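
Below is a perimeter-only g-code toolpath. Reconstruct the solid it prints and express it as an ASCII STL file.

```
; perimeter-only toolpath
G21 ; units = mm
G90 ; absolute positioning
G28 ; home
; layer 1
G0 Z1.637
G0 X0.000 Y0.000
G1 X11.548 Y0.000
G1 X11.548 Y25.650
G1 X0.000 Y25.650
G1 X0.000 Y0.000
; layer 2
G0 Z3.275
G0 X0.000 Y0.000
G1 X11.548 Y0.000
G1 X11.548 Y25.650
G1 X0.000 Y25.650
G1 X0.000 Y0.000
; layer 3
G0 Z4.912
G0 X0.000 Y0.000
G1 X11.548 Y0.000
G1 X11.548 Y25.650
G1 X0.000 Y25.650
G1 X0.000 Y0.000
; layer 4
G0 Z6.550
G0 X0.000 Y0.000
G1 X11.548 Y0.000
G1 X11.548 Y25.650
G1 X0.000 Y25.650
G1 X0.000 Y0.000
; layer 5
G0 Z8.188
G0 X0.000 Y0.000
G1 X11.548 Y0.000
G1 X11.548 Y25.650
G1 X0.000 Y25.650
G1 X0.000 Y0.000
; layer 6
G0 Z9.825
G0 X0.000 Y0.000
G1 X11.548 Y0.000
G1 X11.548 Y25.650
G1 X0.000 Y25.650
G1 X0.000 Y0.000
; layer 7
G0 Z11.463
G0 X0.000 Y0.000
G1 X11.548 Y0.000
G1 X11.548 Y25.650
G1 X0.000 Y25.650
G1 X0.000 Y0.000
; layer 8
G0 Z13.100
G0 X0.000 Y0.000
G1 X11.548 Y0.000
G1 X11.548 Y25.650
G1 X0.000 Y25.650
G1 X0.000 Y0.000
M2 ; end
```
solid part
  facet normal 0.0000 0.0000 -1.0000
    outer loop
      vertex 11.548 25.650 0.000
      vertex 11.548 0.000 0.000
      vertex 0.000 0.000 0.000
    endloop
  endfacet
  facet normal 0.0000 0.0000 -1.0000
    outer loop
      vertex 0.000 25.650 0.000
      vertex 11.548 25.650 0.000
      vertex 0.000 0.000 0.000
    endloop
  endfacet
  facet normal 0.0000 0.0000 1.0000
    outer loop
      vertex 0.000 0.000 13.100
      vertex 11.548 0.000 13.100
      vertex 11.548 25.650 13.100
    endloop
  endfacet
  facet normal 0.0000 0.0000 1.0000
    outer loop
      vertex 0.000 0.000 13.100
      vertex 11.548 25.650 13.100
      vertex 0.000 25.650 13.100
    endloop
  endfacet
  facet normal 0.0000 -1.0000 0.0000
    outer loop
      vertex 0.000 0.000 0.000
      vertex 11.548 0.000 0.000
      vertex 11.548 0.000 13.100
    endloop
  endfacet
  facet normal 0.0000 -1.0000 0.0000
    outer loop
      vertex 0.000 0.000 0.000
      vertex 11.548 0.000 13.100
      vertex 0.000 0.000 13.100
    endloop
  endfacet
  facet normal 0.0000 1.0000 0.0000
    outer loop
      vertex 11.548 25.650 13.100
      vertex 11.548 25.650 0.000
      vertex 0.000 25.650 0.000
    endloop
  endfacet
  facet normal 0.0000 1.0000 0.0000
    outer loop
      vertex 0.000 25.650 13.100
      vertex 11.548 25.650 13.100
      vertex 0.000 25.650 0.000
    endloop
  endfacet
  facet normal -1.0000 0.0000 0.0000
    outer loop
      vertex 0.000 25.650 13.100
      vertex 0.000 25.650 0.000
      vertex 0.000 0.000 0.000
    endloop
  endfacet
  facet normal -1.0000 0.0000 0.0000
    outer loop
      vertex 0.000 0.000 13.100
      vertex 0.000 25.650 13.100
      vertex 0.000 0.000 0.000
    endloop
  endfacet
  facet normal 1.0000 0.0000 0.0000
    outer loop
      vertex 11.548 0.000 0.000
      vertex 11.548 25.650 0.000
      vertex 11.548 25.650 13.100
    endloop
  endfacet
  facet normal 1.0000 0.0000 0.0000
    outer loop
      vertex 11.548 0.000 0.000
      vertex 11.548 25.650 13.100
      vertex 11.548 0.000 13.100
    endloop
  endfacet
endsolid part

The G0 Z moves step by Δz≈1.637 mm. Every layer's G1 loop is the same polygon, so the solid is a straight extrusion of it from z=0 to z≈13.1. Closing with flat bottom and top caps and triangulating gives 12 facets — a rectangular box, roughly 11.5 × 25.6 mm footprint and 13.1 mm tall.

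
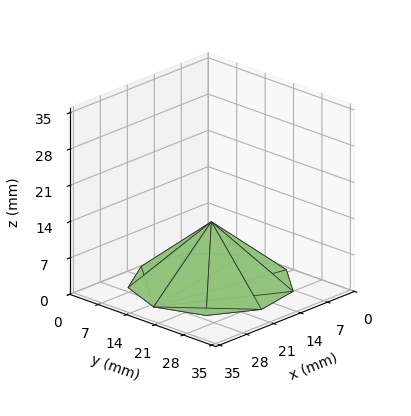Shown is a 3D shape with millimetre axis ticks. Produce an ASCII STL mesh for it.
Reading the render: the shape is a regular 9-sided pyramid, base circumscribed radius ≈ 15 mm, apex at z ≈ 12 mm (dimensions read to the nearest mm from the axis ticks). For the STL, each face is triangulated and given an outward normal.

solid part
  facet normal 0.0000 0.0000 -1.0000
    outer loop
      vertex 17.6 29.8 0.0
      vertex 26.5 24.6 0.0
      vertex 30.0 15.0 0.0
    endloop
  endfacet
  facet normal 0.0000 0.0000 -1.0000
    outer loop
      vertex 7.5 28.0 0.0
      vertex 17.6 29.8 0.0
      vertex 30.0 15.0 0.0
    endloop
  endfacet
  facet normal 0.0000 0.0000 -1.0000
    outer loop
      vertex 0.9 20.1 0.0
      vertex 7.5 28.0 0.0
      vertex 30.0 15.0 0.0
    endloop
  endfacet
  facet normal 0.0000 0.0000 -1.0000
    outer loop
      vertex 0.9 9.9 0.0
      vertex 0.9 20.1 0.0
      vertex 30.0 15.0 0.0
    endloop
  endfacet
  facet normal 0.0000 0.0000 -1.0000
    outer loop
      vertex 7.5 2.0 0.0
      vertex 0.9 9.9 0.0
      vertex 30.0 15.0 0.0
    endloop
  endfacet
  facet normal 0.0000 0.0000 -1.0000
    outer loop
      vertex 17.6 0.2 0.0
      vertex 7.5 2.0 0.0
      vertex 30.0 15.0 0.0
    endloop
  endfacet
  facet normal 0.0000 0.0000 -1.0000
    outer loop
      vertex 26.5 5.4 0.0
      vertex 17.6 0.2 0.0
      vertex 30.0 15.0 0.0
    endloop
  endfacet
  facet normal 0.6091 0.2221 0.7614
    outer loop
      vertex 30.0 15.0 0.0
      vertex 26.5 24.6 0.0
      vertex 15.0 15.0 12.0
    endloop
  endfacet
  facet normal 0.3271 0.5598 0.7613
    outer loop
      vertex 26.5 24.6 0.0
      vertex 17.6 29.8 0.0
      vertex 15.0 15.0 12.0
    endloop
  endfacet
  facet normal -0.1136 0.6377 0.7619
    outer loop
      vertex 17.6 29.8 0.0
      vertex 7.5 28.0 0.0
      vertex 15.0 15.0 12.0
    endloop
  endfacet
  facet normal -0.4976 0.4157 0.7613
    outer loop
      vertex 7.5 28.0 0.0
      vertex 0.9 20.1 0.0
      vertex 15.0 15.0 12.0
    endloop
  endfacet
  facet normal -0.6481 0.0000 0.7615
    outer loop
      vertex 0.9 20.1 0.0
      vertex 0.9 9.9 0.0
      vertex 15.0 15.0 12.0
    endloop
  endfacet
  facet normal -0.4976 -0.4157 0.7613
    outer loop
      vertex 0.9 9.9 0.0
      vertex 7.5 2.0 0.0
      vertex 15.0 15.0 12.0
    endloop
  endfacet
  facet normal -0.1136 -0.6377 0.7619
    outer loop
      vertex 7.5 2.0 0.0
      vertex 17.6 0.2 0.0
      vertex 15.0 15.0 12.0
    endloop
  endfacet
  facet normal 0.3271 -0.5598 0.7613
    outer loop
      vertex 17.6 0.2 0.0
      vertex 26.5 5.4 0.0
      vertex 15.0 15.0 12.0
    endloop
  endfacet
  facet normal 0.6091 -0.2221 0.7614
    outer loop
      vertex 26.5 5.4 0.0
      vertex 30.0 15.0 0.0
      vertex 15.0 15.0 12.0
    endloop
  endfacet
endsolid part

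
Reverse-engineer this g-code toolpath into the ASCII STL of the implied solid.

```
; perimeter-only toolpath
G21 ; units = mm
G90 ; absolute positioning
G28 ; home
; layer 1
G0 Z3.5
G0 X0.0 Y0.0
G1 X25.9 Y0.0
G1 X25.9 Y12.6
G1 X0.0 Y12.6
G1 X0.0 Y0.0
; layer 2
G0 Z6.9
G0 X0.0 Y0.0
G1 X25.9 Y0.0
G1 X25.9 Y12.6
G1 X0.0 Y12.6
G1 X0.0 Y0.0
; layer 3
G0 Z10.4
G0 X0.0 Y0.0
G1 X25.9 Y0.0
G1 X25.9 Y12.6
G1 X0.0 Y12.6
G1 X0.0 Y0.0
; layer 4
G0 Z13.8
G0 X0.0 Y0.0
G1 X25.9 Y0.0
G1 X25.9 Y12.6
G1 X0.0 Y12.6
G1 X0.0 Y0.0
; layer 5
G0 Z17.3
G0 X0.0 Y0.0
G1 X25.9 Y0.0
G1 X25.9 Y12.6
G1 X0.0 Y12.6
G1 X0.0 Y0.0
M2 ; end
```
solid part
  facet normal 0.0000 0.0000 -1.0000
    outer loop
      vertex 25.9 12.6 0.0
      vertex 25.9 0.0 0.0
      vertex 0.0 0.0 0.0
    endloop
  endfacet
  facet normal 0.0000 0.0000 -1.0000
    outer loop
      vertex 0.0 12.6 0.0
      vertex 25.9 12.6 0.0
      vertex 0.0 0.0 0.0
    endloop
  endfacet
  facet normal 0.0000 0.0000 1.0000
    outer loop
      vertex 0.0 0.0 17.3
      vertex 25.9 0.0 17.3
      vertex 25.9 12.6 17.3
    endloop
  endfacet
  facet normal 0.0000 0.0000 1.0000
    outer loop
      vertex 0.0 0.0 17.3
      vertex 25.9 12.6 17.3
      vertex 0.0 12.6 17.3
    endloop
  endfacet
  facet normal 0.0000 -1.0000 0.0000
    outer loop
      vertex 0.0 0.0 0.0
      vertex 25.9 0.0 0.0
      vertex 25.9 0.0 17.3
    endloop
  endfacet
  facet normal 0.0000 -1.0000 0.0000
    outer loop
      vertex 0.0 0.0 0.0
      vertex 25.9 0.0 17.3
      vertex 0.0 0.0 17.3
    endloop
  endfacet
  facet normal 0.0000 1.0000 0.0000
    outer loop
      vertex 25.9 12.6 17.3
      vertex 25.9 12.6 0.0
      vertex 0.0 12.6 0.0
    endloop
  endfacet
  facet normal 0.0000 1.0000 0.0000
    outer loop
      vertex 0.0 12.6 17.3
      vertex 25.9 12.6 17.3
      vertex 0.0 12.6 0.0
    endloop
  endfacet
  facet normal -1.0000 0.0000 0.0000
    outer loop
      vertex 0.0 12.6 17.3
      vertex 0.0 12.6 0.0
      vertex 0.0 0.0 0.0
    endloop
  endfacet
  facet normal -1.0000 0.0000 0.0000
    outer loop
      vertex 0.0 0.0 17.3
      vertex 0.0 12.6 17.3
      vertex 0.0 0.0 0.0
    endloop
  endfacet
  facet normal 1.0000 0.0000 0.0000
    outer loop
      vertex 25.9 0.0 0.0
      vertex 25.9 12.6 0.0
      vertex 25.9 12.6 17.3
    endloop
  endfacet
  facet normal 1.0000 0.0000 0.0000
    outer loop
      vertex 25.9 0.0 0.0
      vertex 25.9 12.6 17.3
      vertex 25.9 0.0 17.3
    endloop
  endfacet
endsolid part

The G0 Z moves step by Δz≈3.5 mm. Every layer's G1 loop is the same polygon, so the solid is a straight extrusion of it from z=0 to z≈17.3. Closing with flat bottom and top caps and triangulating gives 12 facets — a rectangular box, roughly 25.9 × 12.6 mm footprint and 17.3 mm tall.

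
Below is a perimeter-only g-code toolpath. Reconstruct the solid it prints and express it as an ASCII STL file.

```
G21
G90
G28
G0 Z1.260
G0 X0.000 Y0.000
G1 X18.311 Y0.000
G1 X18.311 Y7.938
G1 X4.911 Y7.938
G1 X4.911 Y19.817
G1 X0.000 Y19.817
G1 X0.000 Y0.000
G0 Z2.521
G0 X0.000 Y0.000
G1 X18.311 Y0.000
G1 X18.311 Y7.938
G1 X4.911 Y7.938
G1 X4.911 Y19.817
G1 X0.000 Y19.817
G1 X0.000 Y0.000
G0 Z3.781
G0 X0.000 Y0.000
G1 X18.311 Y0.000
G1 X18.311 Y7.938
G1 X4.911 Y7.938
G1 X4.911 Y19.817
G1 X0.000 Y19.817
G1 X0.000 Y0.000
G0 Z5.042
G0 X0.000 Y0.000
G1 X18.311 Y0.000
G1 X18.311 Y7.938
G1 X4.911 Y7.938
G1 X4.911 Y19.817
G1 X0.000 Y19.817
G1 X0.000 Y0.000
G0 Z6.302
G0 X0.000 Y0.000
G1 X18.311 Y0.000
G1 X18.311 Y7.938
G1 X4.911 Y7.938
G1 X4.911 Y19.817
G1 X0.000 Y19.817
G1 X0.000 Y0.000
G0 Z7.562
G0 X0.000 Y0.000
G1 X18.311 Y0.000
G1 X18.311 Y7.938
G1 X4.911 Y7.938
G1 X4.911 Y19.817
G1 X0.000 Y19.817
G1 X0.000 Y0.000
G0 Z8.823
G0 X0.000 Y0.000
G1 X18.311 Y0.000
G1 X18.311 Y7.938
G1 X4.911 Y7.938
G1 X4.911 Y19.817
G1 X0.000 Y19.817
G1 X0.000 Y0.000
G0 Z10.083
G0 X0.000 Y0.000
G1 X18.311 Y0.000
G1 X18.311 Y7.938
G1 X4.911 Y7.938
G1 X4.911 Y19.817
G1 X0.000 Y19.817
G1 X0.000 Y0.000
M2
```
solid part
  facet normal 0.0000 0.0000 -1.0000
    outer loop
      vertex 18.311 7.938 0.000
      vertex 18.311 0.000 0.000
      vertex 0.000 0.000 0.000
    endloop
  endfacet
  facet normal 0.0000 0.0000 -1.0000
    outer loop
      vertex 4.911 7.938 0.000
      vertex 18.311 7.938 0.000
      vertex 0.000 0.000 0.000
    endloop
  endfacet
  facet normal 0.0000 0.0000 -1.0000
    outer loop
      vertex 4.911 19.817 0.000
      vertex 4.911 7.938 0.000
      vertex 0.000 0.000 0.000
    endloop
  endfacet
  facet normal 0.0000 0.0000 -1.0000
    outer loop
      vertex 0.000 19.817 0.000
      vertex 4.911 19.817 0.000
      vertex 0.000 0.000 0.000
    endloop
  endfacet
  facet normal 0.0000 0.0000 1.0000
    outer loop
      vertex 0.000 0.000 10.083
      vertex 18.311 0.000 10.083
      vertex 18.311 7.938 10.083
    endloop
  endfacet
  facet normal 0.0000 0.0000 1.0000
    outer loop
      vertex 0.000 0.000 10.083
      vertex 18.311 7.938 10.083
      vertex 4.911 7.938 10.083
    endloop
  endfacet
  facet normal 0.0000 0.0000 1.0000
    outer loop
      vertex 0.000 0.000 10.083
      vertex 4.911 7.938 10.083
      vertex 4.911 19.817 10.083
    endloop
  endfacet
  facet normal 0.0000 0.0000 1.0000
    outer loop
      vertex 0.000 0.000 10.083
      vertex 4.911 19.817 10.083
      vertex 0.000 19.817 10.083
    endloop
  endfacet
  facet normal 0.0000 -1.0000 0.0000
    outer loop
      vertex 0.000 0.000 0.000
      vertex 18.311 0.000 0.000
      vertex 18.311 0.000 10.083
    endloop
  endfacet
  facet normal 0.0000 -1.0000 0.0000
    outer loop
      vertex 0.000 0.000 0.000
      vertex 18.311 0.000 10.083
      vertex 0.000 0.000 10.083
    endloop
  endfacet
  facet normal 1.0000 0.0000 0.0000
    outer loop
      vertex 18.311 0.000 0.000
      vertex 18.311 7.938 0.000
      vertex 18.311 7.938 10.083
    endloop
  endfacet
  facet normal 1.0000 0.0000 0.0000
    outer loop
      vertex 18.311 0.000 0.000
      vertex 18.311 7.938 10.083
      vertex 18.311 0.000 10.083
    endloop
  endfacet
  facet normal 0.0000 1.0000 0.0000
    outer loop
      vertex 18.311 7.938 0.000
      vertex 4.911 7.938 0.000
      vertex 4.911 7.938 10.083
    endloop
  endfacet
  facet normal 0.0000 1.0000 0.0000
    outer loop
      vertex 18.311 7.938 0.000
      vertex 4.911 7.938 10.083
      vertex 18.311 7.938 10.083
    endloop
  endfacet
  facet normal 1.0000 0.0000 0.0000
    outer loop
      vertex 4.911 7.938 0.000
      vertex 4.911 19.817 0.000
      vertex 4.911 19.817 10.083
    endloop
  endfacet
  facet normal 1.0000 0.0000 0.0000
    outer loop
      vertex 4.911 7.938 0.000
      vertex 4.911 19.817 10.083
      vertex 4.911 7.938 10.083
    endloop
  endfacet
  facet normal 0.0000 1.0000 0.0000
    outer loop
      vertex 4.911 19.817 0.000
      vertex 0.000 19.817 0.000
      vertex 0.000 19.817 10.083
    endloop
  endfacet
  facet normal 0.0000 1.0000 0.0000
    outer loop
      vertex 4.911 19.817 0.000
      vertex 0.000 19.817 10.083
      vertex 4.911 19.817 10.083
    endloop
  endfacet
  facet normal -1.0000 0.0000 0.0000
    outer loop
      vertex 0.000 19.817 0.000
      vertex 0.000 0.000 0.000
      vertex 0.000 0.000 10.083
    endloop
  endfacet
  facet normal -1.0000 0.0000 0.0000
    outer loop
      vertex 0.000 19.817 0.000
      vertex 0.000 0.000 10.083
      vertex 0.000 19.817 10.083
    endloop
  endfacet
endsolid part

The G0 Z moves step by Δz≈1.260 mm. Every layer's G1 loop is the same polygon, so the solid is a straight extrusion of it from z=0 to z≈10.1. Closing with flat bottom and top caps and triangulating gives 20 facets — an L-shaped prism: outer 18.3 × 19.8 mm, arm thicknesses ≈ 7.94 mm (horizontal) and 4.91 mm (vertical), extruded 10.1 mm in z.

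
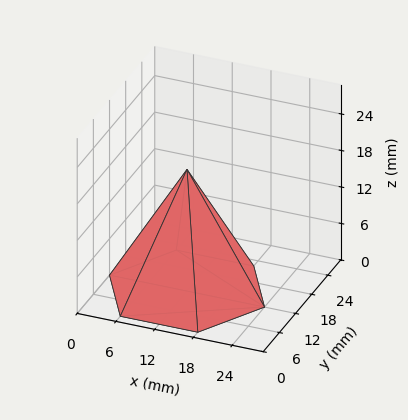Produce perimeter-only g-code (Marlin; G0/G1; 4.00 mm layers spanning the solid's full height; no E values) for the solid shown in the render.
Reading the render: the shape is a regular 6-sided pyramid, base circumscribed radius ≈ 12 mm, apex at z ≈ 20 mm (dimensions read to the nearest mm from the axis ticks). For the g-code, the solid's height is divided into equal slices at the stated Δz and each level perimeter traced with G1 moves after a G0 lift.

; perimeter-only toolpath
G21 ; units = mm
G90 ; absolute positioning
G28 ; home
; layer 1
G0 Z4.00
G0 X21.60 Y12.00
G1 X16.80 Y20.31
G1 X7.20 Y20.31
G1 X2.40 Y12.00
G1 X7.20 Y3.69
G1 X16.80 Y3.69
G1 X21.60 Y12.00
; layer 2
G0 Z8.00
G0 X19.20 Y12.00
G1 X15.60 Y18.23
G1 X8.40 Y18.23
G1 X4.80 Y12.00
G1 X8.40 Y5.77
G1 X15.60 Y5.77
G1 X19.20 Y12.00
; layer 3
G0 Z12.00
G0 X16.80 Y12.00
G1 X14.40 Y16.16
G1 X9.60 Y16.16
G1 X7.20 Y12.00
G1 X9.60 Y7.84
G1 X14.40 Y7.84
G1 X16.80 Y12.00
; layer 4
G0 Z16.00
G0 X14.40 Y12.00
G1 X13.20 Y14.08
G1 X10.80 Y14.08
G1 X9.60 Y12.00
G1 X10.80 Y9.92
G1 X13.20 Y9.92
G1 X14.40 Y12.00
M2 ; end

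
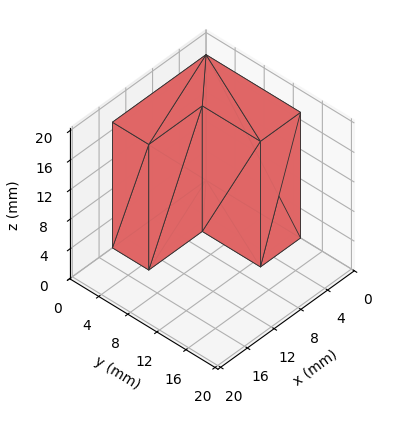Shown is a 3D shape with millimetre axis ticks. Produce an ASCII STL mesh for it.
Reading the render: the shape is an L-shaped prism: outer 14 × 13 mm, arm thicknesses ≈ 5 mm (horizontal) and 6 mm (vertical), extruded 17 mm in z (dimensions read to the nearest mm from the axis ticks). For the STL, each face is triangulated and given an outward normal.

solid part
  facet normal 0.0000 0.0000 -1.0000
    outer loop
      vertex 14.000 5.000 0.000
      vertex 14.000 0.000 0.000
      vertex 0.000 0.000 0.000
    endloop
  endfacet
  facet normal 0.0000 0.0000 -1.0000
    outer loop
      vertex 6.000 5.000 0.000
      vertex 14.000 5.000 0.000
      vertex 0.000 0.000 0.000
    endloop
  endfacet
  facet normal 0.0000 0.0000 -1.0000
    outer loop
      vertex 6.000 13.000 0.000
      vertex 6.000 5.000 0.000
      vertex 0.000 0.000 0.000
    endloop
  endfacet
  facet normal 0.0000 0.0000 -1.0000
    outer loop
      vertex 0.000 13.000 0.000
      vertex 6.000 13.000 0.000
      vertex 0.000 0.000 0.000
    endloop
  endfacet
  facet normal 0.0000 0.0000 1.0000
    outer loop
      vertex 0.000 0.000 17.000
      vertex 14.000 0.000 17.000
      vertex 14.000 5.000 17.000
    endloop
  endfacet
  facet normal 0.0000 0.0000 1.0000
    outer loop
      vertex 0.000 0.000 17.000
      vertex 14.000 5.000 17.000
      vertex 6.000 5.000 17.000
    endloop
  endfacet
  facet normal 0.0000 0.0000 1.0000
    outer loop
      vertex 0.000 0.000 17.000
      vertex 6.000 5.000 17.000
      vertex 6.000 13.000 17.000
    endloop
  endfacet
  facet normal 0.0000 0.0000 1.0000
    outer loop
      vertex 0.000 0.000 17.000
      vertex 6.000 13.000 17.000
      vertex 0.000 13.000 17.000
    endloop
  endfacet
  facet normal 0.0000 -1.0000 0.0000
    outer loop
      vertex 0.000 0.000 0.000
      vertex 14.000 0.000 0.000
      vertex 14.000 0.000 17.000
    endloop
  endfacet
  facet normal 0.0000 -1.0000 0.0000
    outer loop
      vertex 0.000 0.000 0.000
      vertex 14.000 0.000 17.000
      vertex 0.000 0.000 17.000
    endloop
  endfacet
  facet normal 1.0000 0.0000 0.0000
    outer loop
      vertex 14.000 0.000 0.000
      vertex 14.000 5.000 0.000
      vertex 14.000 5.000 17.000
    endloop
  endfacet
  facet normal 1.0000 0.0000 0.0000
    outer loop
      vertex 14.000 0.000 0.000
      vertex 14.000 5.000 17.000
      vertex 14.000 0.000 17.000
    endloop
  endfacet
  facet normal 0.0000 1.0000 0.0000
    outer loop
      vertex 14.000 5.000 0.000
      vertex 6.000 5.000 0.000
      vertex 6.000 5.000 17.000
    endloop
  endfacet
  facet normal 0.0000 1.0000 0.0000
    outer loop
      vertex 14.000 5.000 0.000
      vertex 6.000 5.000 17.000
      vertex 14.000 5.000 17.000
    endloop
  endfacet
  facet normal 1.0000 0.0000 0.0000
    outer loop
      vertex 6.000 5.000 0.000
      vertex 6.000 13.000 0.000
      vertex 6.000 13.000 17.000
    endloop
  endfacet
  facet normal 1.0000 0.0000 0.0000
    outer loop
      vertex 6.000 5.000 0.000
      vertex 6.000 13.000 17.000
      vertex 6.000 5.000 17.000
    endloop
  endfacet
  facet normal 0.0000 1.0000 0.0000
    outer loop
      vertex 6.000 13.000 0.000
      vertex 0.000 13.000 0.000
      vertex 0.000 13.000 17.000
    endloop
  endfacet
  facet normal 0.0000 1.0000 0.0000
    outer loop
      vertex 6.000 13.000 0.000
      vertex 0.000 13.000 17.000
      vertex 6.000 13.000 17.000
    endloop
  endfacet
  facet normal -1.0000 0.0000 0.0000
    outer loop
      vertex 0.000 13.000 0.000
      vertex 0.000 0.000 0.000
      vertex 0.000 0.000 17.000
    endloop
  endfacet
  facet normal -1.0000 0.0000 0.0000
    outer loop
      vertex 0.000 13.000 0.000
      vertex 0.000 0.000 17.000
      vertex 0.000 13.000 17.000
    endloop
  endfacet
endsolid part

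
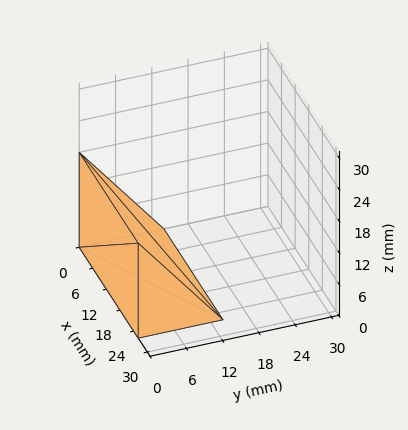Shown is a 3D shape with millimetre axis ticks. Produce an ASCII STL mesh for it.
Reading the render: the shape is a wedge (ramp): 26 × 14 mm base, rising to 18 mm along the y=0 edge and sloping linearly to z=0 at y=14 (dimensions read to the nearest mm from the axis ticks). For the STL, each face is triangulated and given an outward normal.

solid part
  facet normal 0.0000 0.0000 -1.0000
    outer loop
      vertex 26.000 14.000 0.000
      vertex 26.000 0.000 0.000
      vertex 0.000 0.000 0.000
    endloop
  endfacet
  facet normal 0.0000 0.0000 -1.0000
    outer loop
      vertex 0.000 14.000 0.000
      vertex 26.000 14.000 0.000
      vertex 0.000 0.000 0.000
    endloop
  endfacet
  facet normal 0.0000 -1.0000 0.0000
    outer loop
      vertex 0.000 0.000 0.000
      vertex 26.000 0.000 0.000
      vertex 26.000 0.000 18.000
    endloop
  endfacet
  facet normal 0.0000 -1.0000 0.0000
    outer loop
      vertex 0.000 0.000 0.000
      vertex 26.000 0.000 18.000
      vertex 0.000 0.000 18.000
    endloop
  endfacet
  facet normal 0.0000 0.7894 0.6139
    outer loop
      vertex 0.000 0.000 18.000
      vertex 26.000 0.000 18.000
      vertex 26.000 14.000 0.000
    endloop
  endfacet
  facet normal 0.0000 0.7894 0.6139
    outer loop
      vertex 0.000 0.000 18.000
      vertex 26.000 14.000 0.000
      vertex 0.000 14.000 0.000
    endloop
  endfacet
  facet normal -1.0000 0.0000 0.0000
    outer loop
      vertex 0.000 0.000 18.000
      vertex 0.000 14.000 0.000
      vertex 0.000 0.000 0.000
    endloop
  endfacet
  facet normal 1.0000 0.0000 0.0000
    outer loop
      vertex 26.000 0.000 0.000
      vertex 26.000 14.000 0.000
      vertex 26.000 0.000 18.000
    endloop
  endfacet
endsolid part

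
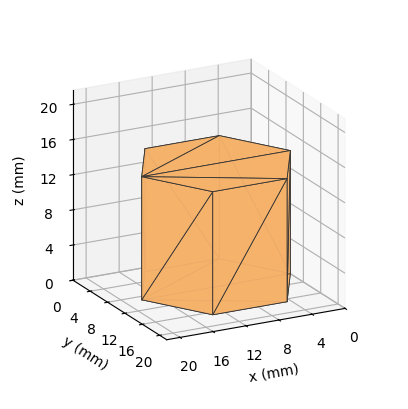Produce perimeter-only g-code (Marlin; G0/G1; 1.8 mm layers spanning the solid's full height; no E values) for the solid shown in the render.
Reading the render: the shape is a regular 6-sided prism (a cylinder approximated with 6 flat sides), circumscribed radius ≈ 9 mm, height ≈ 14 mm (dimensions read to the nearest mm from the axis ticks). For the g-code, the solid's height is divided into equal slices at the stated Δz and each level perimeter traced with G1 moves after a G0 lift.

; perimeter-only toolpath
G21 ; units = mm
G90 ; absolute positioning
G28 ; home
; layer 1
G0 Z1.8
G0 X18.0 Y9.0
G1 X13.5 Y16.8
G1 X4.5 Y16.8
G1 X0.0 Y9.0
G1 X4.5 Y1.2
G1 X13.5 Y1.2
G1 X18.0 Y9.0
; layer 2
G0 Z3.5
G0 X18.0 Y9.0
G1 X13.5 Y16.8
G1 X4.5 Y16.8
G1 X0.0 Y9.0
G1 X4.5 Y1.2
G1 X13.5 Y1.2
G1 X18.0 Y9.0
; layer 3
G0 Z5.2
G0 X18.0 Y9.0
G1 X13.5 Y16.8
G1 X4.5 Y16.8
G1 X0.0 Y9.0
G1 X4.5 Y1.2
G1 X13.5 Y1.2
G1 X18.0 Y9.0
; layer 4
G0 Z7.0
G0 X18.0 Y9.0
G1 X13.5 Y16.8
G1 X4.5 Y16.8
G1 X0.0 Y9.0
G1 X4.5 Y1.2
G1 X13.5 Y1.2
G1 X18.0 Y9.0
; layer 5
G0 Z8.8
G0 X18.0 Y9.0
G1 X13.5 Y16.8
G1 X4.5 Y16.8
G1 X0.0 Y9.0
G1 X4.5 Y1.2
G1 X13.5 Y1.2
G1 X18.0 Y9.0
; layer 6
G0 Z10.5
G0 X18.0 Y9.0
G1 X13.5 Y16.8
G1 X4.5 Y16.8
G1 X0.0 Y9.0
G1 X4.5 Y1.2
G1 X13.5 Y1.2
G1 X18.0 Y9.0
; layer 7
G0 Z12.2
G0 X18.0 Y9.0
G1 X13.5 Y16.8
G1 X4.5 Y16.8
G1 X0.0 Y9.0
G1 X4.5 Y1.2
G1 X13.5 Y1.2
G1 X18.0 Y9.0
; layer 8
G0 Z14.0
G0 X18.0 Y9.0
G1 X13.5 Y16.8
G1 X4.5 Y16.8
G1 X0.0 Y9.0
G1 X4.5 Y1.2
G1 X13.5 Y1.2
G1 X18.0 Y9.0
M2 ; end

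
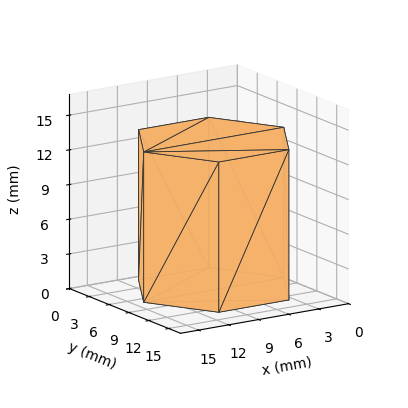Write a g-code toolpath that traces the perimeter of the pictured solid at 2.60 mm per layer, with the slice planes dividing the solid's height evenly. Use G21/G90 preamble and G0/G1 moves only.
Reading the render: the shape is a regular 6-sided prism (a cylinder approximated with 6 flat sides), circumscribed radius ≈ 7 mm, height ≈ 13 mm (dimensions read to the nearest mm from the axis ticks). For the g-code, the solid's height is divided into equal slices at the stated Δz and each level perimeter traced with G1 moves after a G0 lift.

; perimeter-only toolpath
G21 ; units = mm
G90 ; absolute positioning
G28 ; home
; layer 1
G0 Z2.60
G0 X14.00 Y7.00
G1 X10.50 Y13.06
G1 X3.50 Y13.06
G1 X0.00 Y7.00
G1 X3.50 Y0.94
G1 X10.50 Y0.94
G1 X14.00 Y7.00
; layer 2
G0 Z5.20
G0 X14.00 Y7.00
G1 X10.50 Y13.06
G1 X3.50 Y13.06
G1 X0.00 Y7.00
G1 X3.50 Y0.94
G1 X10.50 Y0.94
G1 X14.00 Y7.00
; layer 3
G0 Z7.80
G0 X14.00 Y7.00
G1 X10.50 Y13.06
G1 X3.50 Y13.06
G1 X0.00 Y7.00
G1 X3.50 Y0.94
G1 X10.50 Y0.94
G1 X14.00 Y7.00
; layer 4
G0 Z10.40
G0 X14.00 Y7.00
G1 X10.50 Y13.06
G1 X3.50 Y13.06
G1 X0.00 Y7.00
G1 X3.50 Y0.94
G1 X10.50 Y0.94
G1 X14.00 Y7.00
; layer 5
G0 Z13.00
G0 X14.00 Y7.00
G1 X10.50 Y13.06
G1 X3.50 Y13.06
G1 X0.00 Y7.00
G1 X3.50 Y0.94
G1 X10.50 Y0.94
G1 X14.00 Y7.00
M2 ; end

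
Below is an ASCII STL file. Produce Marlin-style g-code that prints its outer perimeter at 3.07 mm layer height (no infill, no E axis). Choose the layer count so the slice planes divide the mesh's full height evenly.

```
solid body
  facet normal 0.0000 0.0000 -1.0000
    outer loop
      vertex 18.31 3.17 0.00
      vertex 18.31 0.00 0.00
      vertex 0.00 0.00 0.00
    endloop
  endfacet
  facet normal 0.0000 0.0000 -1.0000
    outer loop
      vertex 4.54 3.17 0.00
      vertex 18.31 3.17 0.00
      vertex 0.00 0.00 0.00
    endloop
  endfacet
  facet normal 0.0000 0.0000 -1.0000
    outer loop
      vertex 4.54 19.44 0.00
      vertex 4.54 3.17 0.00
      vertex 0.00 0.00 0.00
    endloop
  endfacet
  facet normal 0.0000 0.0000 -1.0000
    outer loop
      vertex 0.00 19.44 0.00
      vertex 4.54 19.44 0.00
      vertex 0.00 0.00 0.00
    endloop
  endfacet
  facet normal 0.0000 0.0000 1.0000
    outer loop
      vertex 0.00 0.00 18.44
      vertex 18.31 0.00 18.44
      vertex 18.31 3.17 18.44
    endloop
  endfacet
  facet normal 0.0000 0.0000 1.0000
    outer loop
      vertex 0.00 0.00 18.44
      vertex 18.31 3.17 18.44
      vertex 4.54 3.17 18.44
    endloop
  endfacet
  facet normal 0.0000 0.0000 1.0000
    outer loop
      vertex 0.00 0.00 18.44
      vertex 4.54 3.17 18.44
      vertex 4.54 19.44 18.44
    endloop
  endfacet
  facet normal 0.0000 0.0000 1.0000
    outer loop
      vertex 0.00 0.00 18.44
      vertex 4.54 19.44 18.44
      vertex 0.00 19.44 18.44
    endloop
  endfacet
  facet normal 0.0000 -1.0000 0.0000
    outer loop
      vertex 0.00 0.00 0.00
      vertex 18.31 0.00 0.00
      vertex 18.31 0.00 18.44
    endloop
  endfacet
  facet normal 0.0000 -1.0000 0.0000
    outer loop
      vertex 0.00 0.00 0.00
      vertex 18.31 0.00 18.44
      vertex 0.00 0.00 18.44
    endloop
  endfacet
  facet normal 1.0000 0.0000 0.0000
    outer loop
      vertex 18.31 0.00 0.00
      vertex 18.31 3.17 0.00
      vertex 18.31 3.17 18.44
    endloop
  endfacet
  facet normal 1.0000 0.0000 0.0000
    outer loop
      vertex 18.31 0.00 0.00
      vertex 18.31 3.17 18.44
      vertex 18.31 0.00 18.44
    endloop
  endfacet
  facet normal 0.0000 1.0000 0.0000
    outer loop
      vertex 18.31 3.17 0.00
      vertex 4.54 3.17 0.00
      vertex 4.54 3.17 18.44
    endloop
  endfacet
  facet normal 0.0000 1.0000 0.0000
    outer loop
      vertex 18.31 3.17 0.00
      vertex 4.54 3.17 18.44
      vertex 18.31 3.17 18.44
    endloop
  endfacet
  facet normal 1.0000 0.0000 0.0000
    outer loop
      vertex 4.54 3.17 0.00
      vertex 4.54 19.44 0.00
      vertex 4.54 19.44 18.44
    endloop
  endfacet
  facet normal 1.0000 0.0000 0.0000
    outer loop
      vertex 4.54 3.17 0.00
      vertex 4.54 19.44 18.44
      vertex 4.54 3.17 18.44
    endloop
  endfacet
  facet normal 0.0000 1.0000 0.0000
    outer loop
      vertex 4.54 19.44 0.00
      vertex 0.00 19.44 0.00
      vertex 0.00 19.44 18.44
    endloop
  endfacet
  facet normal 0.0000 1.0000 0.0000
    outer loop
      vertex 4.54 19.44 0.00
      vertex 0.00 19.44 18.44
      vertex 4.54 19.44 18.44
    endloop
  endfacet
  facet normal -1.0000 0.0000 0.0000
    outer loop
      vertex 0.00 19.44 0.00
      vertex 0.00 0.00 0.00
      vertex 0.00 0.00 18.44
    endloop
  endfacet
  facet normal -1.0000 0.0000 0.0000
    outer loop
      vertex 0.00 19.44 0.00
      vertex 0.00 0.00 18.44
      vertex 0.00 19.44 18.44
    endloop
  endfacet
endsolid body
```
; perimeter-only toolpath
G21 ; units = mm
G90 ; absolute positioning
G28 ; home
; layer 1
G0 Z3.07
G0 X0.00 Y0.00
G1 X18.31 Y0.00
G1 X18.31 Y3.17
G1 X4.54 Y3.17
G1 X4.54 Y19.44
G1 X0.00 Y19.44
G1 X0.00 Y0.00
; layer 2
G0 Z6.15
G0 X0.00 Y0.00
G1 X18.31 Y0.00
G1 X18.31 Y3.17
G1 X4.54 Y3.17
G1 X4.54 Y19.44
G1 X0.00 Y19.44
G1 X0.00 Y0.00
; layer 3
G0 Z9.22
G0 X0.00 Y0.00
G1 X18.31 Y0.00
G1 X18.31 Y3.17
G1 X4.54 Y3.17
G1 X4.54 Y19.44
G1 X0.00 Y19.44
G1 X0.00 Y0.00
; layer 4
G0 Z12.29
G0 X0.00 Y0.00
G1 X18.31 Y0.00
G1 X18.31 Y3.17
G1 X4.54 Y3.17
G1 X4.54 Y19.44
G1 X0.00 Y19.44
G1 X0.00 Y0.00
; layer 5
G0 Z15.37
G0 X0.00 Y0.00
G1 X18.31 Y0.00
G1 X18.31 Y3.17
G1 X4.54 Y3.17
G1 X4.54 Y19.44
G1 X0.00 Y19.44
G1 X0.00 Y0.00
; layer 6
G0 Z18.44
G0 X0.00 Y0.00
G1 X18.31 Y0.00
G1 X18.31 Y3.17
G1 X4.54 Y3.17
G1 X4.54 Y19.44
G1 X0.00 Y19.44
G1 X0.00 Y0.00
M2 ; end

The solid is an L-shaped prism: outer 18.3 × 19.4 mm, arm thicknesses ≈ 3.17 mm (horizontal) and 4.54 mm (vertical), extruded 18.4 mm in z. Slicing at Δz = 3.07 mm — 6 equal slices spanning the solid's height, so layer i sits at z = i·h/6 — gives 6 non-empty perimeters. Each is a 6-segment closed polygon; G0 lifts to the layer z and rapids to the start vertex, then G1 traces the edges.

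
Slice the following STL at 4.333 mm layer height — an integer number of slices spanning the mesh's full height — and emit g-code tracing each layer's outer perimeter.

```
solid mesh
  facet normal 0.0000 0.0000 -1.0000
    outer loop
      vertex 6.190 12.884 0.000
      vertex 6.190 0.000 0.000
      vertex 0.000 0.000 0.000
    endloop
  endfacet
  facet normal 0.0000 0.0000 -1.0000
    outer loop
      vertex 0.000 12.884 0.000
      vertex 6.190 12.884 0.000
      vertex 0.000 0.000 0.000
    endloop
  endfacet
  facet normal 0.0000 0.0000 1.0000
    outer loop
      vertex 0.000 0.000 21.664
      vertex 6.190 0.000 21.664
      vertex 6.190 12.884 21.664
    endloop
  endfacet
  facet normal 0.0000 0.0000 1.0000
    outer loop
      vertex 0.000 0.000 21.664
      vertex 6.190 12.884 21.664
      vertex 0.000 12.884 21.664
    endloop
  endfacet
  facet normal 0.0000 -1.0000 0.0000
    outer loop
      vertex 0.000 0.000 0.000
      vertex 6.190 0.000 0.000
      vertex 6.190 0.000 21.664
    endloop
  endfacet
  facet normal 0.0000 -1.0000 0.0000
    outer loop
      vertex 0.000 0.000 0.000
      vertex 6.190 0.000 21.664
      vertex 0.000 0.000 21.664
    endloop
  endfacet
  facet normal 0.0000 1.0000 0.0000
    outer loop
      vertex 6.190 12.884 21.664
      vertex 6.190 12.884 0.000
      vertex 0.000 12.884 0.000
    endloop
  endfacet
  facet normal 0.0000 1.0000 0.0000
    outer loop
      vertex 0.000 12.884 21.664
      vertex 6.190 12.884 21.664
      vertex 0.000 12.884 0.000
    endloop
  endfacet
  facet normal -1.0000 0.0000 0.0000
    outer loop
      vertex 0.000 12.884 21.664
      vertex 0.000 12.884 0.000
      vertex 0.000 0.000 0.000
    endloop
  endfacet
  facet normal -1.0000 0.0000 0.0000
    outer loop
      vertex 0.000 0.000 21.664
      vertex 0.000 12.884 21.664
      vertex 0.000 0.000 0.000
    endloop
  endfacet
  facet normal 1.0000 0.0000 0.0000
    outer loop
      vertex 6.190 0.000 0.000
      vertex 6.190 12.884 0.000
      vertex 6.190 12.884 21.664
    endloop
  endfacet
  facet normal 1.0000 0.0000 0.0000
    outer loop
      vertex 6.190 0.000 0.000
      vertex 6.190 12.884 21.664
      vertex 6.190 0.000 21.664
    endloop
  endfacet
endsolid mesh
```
; perimeter-only toolpath
G21 ; units = mm
G90 ; absolute positioning
G28 ; home
; layer 1
G0 Z4.333
G0 X0.000 Y0.000
G1 X6.190 Y0.000
G1 X6.190 Y12.884
G1 X0.000 Y12.884
G1 X0.000 Y0.000
; layer 2
G0 Z8.666
G0 X0.000 Y0.000
G1 X6.190 Y0.000
G1 X6.190 Y12.884
G1 X0.000 Y12.884
G1 X0.000 Y0.000
; layer 3
G0 Z12.998
G0 X0.000 Y0.000
G1 X6.190 Y0.000
G1 X6.190 Y12.884
G1 X0.000 Y12.884
G1 X0.000 Y0.000
; layer 4
G0 Z17.331
G0 X0.000 Y0.000
G1 X6.190 Y0.000
G1 X6.190 Y12.884
G1 X0.000 Y12.884
G1 X0.000 Y0.000
; layer 5
G0 Z21.664
G0 X0.000 Y0.000
G1 X6.190 Y0.000
G1 X6.190 Y12.884
G1 X0.000 Y12.884
G1 X0.000 Y0.000
M2 ; end

The solid is a rectangular box, roughly 6.19 × 12.9 mm footprint and 21.7 mm tall. Slicing at Δz = 4.333 mm — 5 equal slices spanning the solid's height, so layer i sits at z = i·h/5 — gives 5 non-empty perimeters. Each is a 4-segment closed polygon; G0 lifts to the layer z and rapids to the start vertex, then G1 traces the edges.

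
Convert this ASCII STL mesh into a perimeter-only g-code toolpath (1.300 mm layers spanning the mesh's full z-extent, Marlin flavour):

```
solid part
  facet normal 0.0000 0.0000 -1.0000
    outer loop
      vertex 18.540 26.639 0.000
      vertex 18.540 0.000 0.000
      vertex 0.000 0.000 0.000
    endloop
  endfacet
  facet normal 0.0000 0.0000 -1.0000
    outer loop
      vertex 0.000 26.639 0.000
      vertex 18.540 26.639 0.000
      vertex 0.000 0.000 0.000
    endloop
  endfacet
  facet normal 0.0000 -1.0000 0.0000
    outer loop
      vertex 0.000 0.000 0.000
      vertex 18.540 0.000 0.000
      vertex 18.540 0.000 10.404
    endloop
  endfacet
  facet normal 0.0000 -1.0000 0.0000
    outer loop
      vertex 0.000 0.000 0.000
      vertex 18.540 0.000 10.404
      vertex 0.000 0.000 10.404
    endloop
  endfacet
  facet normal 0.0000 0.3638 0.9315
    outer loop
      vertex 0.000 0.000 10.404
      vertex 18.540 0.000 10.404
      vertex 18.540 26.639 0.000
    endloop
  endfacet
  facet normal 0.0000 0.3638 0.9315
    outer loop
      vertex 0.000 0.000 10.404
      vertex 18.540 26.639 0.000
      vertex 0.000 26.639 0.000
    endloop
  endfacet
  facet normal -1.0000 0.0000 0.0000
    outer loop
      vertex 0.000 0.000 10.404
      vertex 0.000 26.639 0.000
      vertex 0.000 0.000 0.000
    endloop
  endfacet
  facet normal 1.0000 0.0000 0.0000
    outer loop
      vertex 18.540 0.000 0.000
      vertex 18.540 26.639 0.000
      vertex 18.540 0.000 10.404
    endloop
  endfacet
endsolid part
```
; perimeter-only toolpath
G21 ; units = mm
G90 ; absolute positioning
G28 ; home
; layer 1
G0 Z1.300
G0 X0.000 Y0.000
G1 X18.540 Y0.000
G1 X18.540 Y23.309
G1 X0.000 Y23.309
G1 X0.000 Y0.000
; layer 2
G0 Z2.601
G0 X0.000 Y0.000
G1 X18.540 Y0.000
G1 X18.540 Y19.979
G1 X0.000 Y19.979
G1 X0.000 Y0.000
; layer 3
G0 Z3.901
G0 X0.000 Y0.000
G1 X18.540 Y0.000
G1 X18.540 Y16.649
G1 X0.000 Y16.649
G1 X0.000 Y0.000
; layer 4
G0 Z5.202
G0 X0.000 Y0.000
G1 X18.540 Y0.000
G1 X18.540 Y13.319
G1 X0.000 Y13.319
G1 X0.000 Y0.000
; layer 5
G0 Z6.502
G0 X0.000 Y0.000
G1 X18.540 Y0.000
G1 X18.540 Y9.990
G1 X0.000 Y9.990
G1 X0.000 Y0.000
; layer 6
G0 Z7.803
G0 X0.000 Y0.000
G1 X18.540 Y0.000
G1 X18.540 Y6.660
G1 X0.000 Y6.660
G1 X0.000 Y0.000
; layer 7
G0 Z9.104
G0 X0.000 Y0.000
G1 X18.540 Y0.000
G1 X18.540 Y3.330
G1 X0.000 Y3.330
G1 X0.000 Y0.000
M2 ; end

The solid is a wedge (ramp): 18.5 × 26.6 mm base, rising to 10.4 mm along the y=0 edge and sloping linearly to z=0 at y=26.6. Slicing at Δz = 1.300 mm — 8 equal slices spanning the solid's height, so layer i sits at z = i·h/8 — gives 7 non-empty perimeters. Each is a 4-segment closed polygon; G0 lifts to the layer z and rapids to the start vertex, then G1 traces the edges. The cross-section shrinks linearly with z (the slice at the apex is degenerate and omitted).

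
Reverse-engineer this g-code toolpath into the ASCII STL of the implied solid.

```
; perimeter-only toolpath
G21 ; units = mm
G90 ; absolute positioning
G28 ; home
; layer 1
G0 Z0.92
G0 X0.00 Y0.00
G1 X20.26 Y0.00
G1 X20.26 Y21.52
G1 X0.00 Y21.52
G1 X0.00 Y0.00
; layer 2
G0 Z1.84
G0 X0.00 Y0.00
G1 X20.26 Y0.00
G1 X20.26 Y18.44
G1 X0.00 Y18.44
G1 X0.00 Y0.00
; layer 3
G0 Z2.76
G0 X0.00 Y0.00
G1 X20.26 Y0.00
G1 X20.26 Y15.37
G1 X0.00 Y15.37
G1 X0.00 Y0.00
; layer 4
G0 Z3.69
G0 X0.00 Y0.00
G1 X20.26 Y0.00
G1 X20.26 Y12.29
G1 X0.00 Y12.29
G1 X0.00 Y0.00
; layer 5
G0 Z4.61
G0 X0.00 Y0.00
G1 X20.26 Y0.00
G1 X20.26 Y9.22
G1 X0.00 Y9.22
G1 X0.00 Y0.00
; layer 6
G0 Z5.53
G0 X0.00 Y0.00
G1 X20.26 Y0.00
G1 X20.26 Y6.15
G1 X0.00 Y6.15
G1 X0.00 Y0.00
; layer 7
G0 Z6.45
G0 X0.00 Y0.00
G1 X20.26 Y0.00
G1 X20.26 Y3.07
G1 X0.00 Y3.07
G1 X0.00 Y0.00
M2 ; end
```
solid part
  facet normal 0.0000 0.0000 -1.0000
    outer loop
      vertex 20.26 24.59 0.00
      vertex 20.26 0.00 0.00
      vertex 0.00 0.00 0.00
    endloop
  endfacet
  facet normal 0.0000 0.0000 -1.0000
    outer loop
      vertex 0.00 24.59 0.00
      vertex 20.26 24.59 0.00
      vertex 0.00 0.00 0.00
    endloop
  endfacet
  facet normal 0.0000 -1.0000 0.0000
    outer loop
      vertex 0.00 0.00 0.00
      vertex 20.26 0.00 0.00
      vertex 20.26 0.00 7.37
    endloop
  endfacet
  facet normal 0.0000 -1.0000 0.0000
    outer loop
      vertex 0.00 0.00 0.00
      vertex 20.26 0.00 7.37
      vertex 0.00 0.00 7.37
    endloop
  endfacet
  facet normal 0.0000 0.2871 0.9579
    outer loop
      vertex 0.00 0.00 7.37
      vertex 20.26 0.00 7.37
      vertex 20.26 24.59 0.00
    endloop
  endfacet
  facet normal 0.0000 0.2871 0.9579
    outer loop
      vertex 0.00 0.00 7.37
      vertex 20.26 24.59 0.00
      vertex 0.00 24.59 0.00
    endloop
  endfacet
  facet normal -1.0000 0.0000 0.0000
    outer loop
      vertex 0.00 0.00 7.37
      vertex 0.00 24.59 0.00
      vertex 0.00 0.00 0.00
    endloop
  endfacet
  facet normal 1.0000 0.0000 0.0000
    outer loop
      vertex 20.26 0.00 0.00
      vertex 20.26 24.59 0.00
      vertex 20.26 0.00 7.37
    endloop
  endfacet
endsolid part

The G0 Z moves step by Δz≈0.92 mm. The G1 loops shrink linearly with z, so the solid tapers from its base footprint up to z≈7.37. Closing with a flat bottom cap and the tapered top and triangulating gives 8 facets — a wedge (ramp): 20.3 × 24.6 mm base, rising to 7.37 mm along the y=0 edge and sloping linearly to z=0 at y=24.6.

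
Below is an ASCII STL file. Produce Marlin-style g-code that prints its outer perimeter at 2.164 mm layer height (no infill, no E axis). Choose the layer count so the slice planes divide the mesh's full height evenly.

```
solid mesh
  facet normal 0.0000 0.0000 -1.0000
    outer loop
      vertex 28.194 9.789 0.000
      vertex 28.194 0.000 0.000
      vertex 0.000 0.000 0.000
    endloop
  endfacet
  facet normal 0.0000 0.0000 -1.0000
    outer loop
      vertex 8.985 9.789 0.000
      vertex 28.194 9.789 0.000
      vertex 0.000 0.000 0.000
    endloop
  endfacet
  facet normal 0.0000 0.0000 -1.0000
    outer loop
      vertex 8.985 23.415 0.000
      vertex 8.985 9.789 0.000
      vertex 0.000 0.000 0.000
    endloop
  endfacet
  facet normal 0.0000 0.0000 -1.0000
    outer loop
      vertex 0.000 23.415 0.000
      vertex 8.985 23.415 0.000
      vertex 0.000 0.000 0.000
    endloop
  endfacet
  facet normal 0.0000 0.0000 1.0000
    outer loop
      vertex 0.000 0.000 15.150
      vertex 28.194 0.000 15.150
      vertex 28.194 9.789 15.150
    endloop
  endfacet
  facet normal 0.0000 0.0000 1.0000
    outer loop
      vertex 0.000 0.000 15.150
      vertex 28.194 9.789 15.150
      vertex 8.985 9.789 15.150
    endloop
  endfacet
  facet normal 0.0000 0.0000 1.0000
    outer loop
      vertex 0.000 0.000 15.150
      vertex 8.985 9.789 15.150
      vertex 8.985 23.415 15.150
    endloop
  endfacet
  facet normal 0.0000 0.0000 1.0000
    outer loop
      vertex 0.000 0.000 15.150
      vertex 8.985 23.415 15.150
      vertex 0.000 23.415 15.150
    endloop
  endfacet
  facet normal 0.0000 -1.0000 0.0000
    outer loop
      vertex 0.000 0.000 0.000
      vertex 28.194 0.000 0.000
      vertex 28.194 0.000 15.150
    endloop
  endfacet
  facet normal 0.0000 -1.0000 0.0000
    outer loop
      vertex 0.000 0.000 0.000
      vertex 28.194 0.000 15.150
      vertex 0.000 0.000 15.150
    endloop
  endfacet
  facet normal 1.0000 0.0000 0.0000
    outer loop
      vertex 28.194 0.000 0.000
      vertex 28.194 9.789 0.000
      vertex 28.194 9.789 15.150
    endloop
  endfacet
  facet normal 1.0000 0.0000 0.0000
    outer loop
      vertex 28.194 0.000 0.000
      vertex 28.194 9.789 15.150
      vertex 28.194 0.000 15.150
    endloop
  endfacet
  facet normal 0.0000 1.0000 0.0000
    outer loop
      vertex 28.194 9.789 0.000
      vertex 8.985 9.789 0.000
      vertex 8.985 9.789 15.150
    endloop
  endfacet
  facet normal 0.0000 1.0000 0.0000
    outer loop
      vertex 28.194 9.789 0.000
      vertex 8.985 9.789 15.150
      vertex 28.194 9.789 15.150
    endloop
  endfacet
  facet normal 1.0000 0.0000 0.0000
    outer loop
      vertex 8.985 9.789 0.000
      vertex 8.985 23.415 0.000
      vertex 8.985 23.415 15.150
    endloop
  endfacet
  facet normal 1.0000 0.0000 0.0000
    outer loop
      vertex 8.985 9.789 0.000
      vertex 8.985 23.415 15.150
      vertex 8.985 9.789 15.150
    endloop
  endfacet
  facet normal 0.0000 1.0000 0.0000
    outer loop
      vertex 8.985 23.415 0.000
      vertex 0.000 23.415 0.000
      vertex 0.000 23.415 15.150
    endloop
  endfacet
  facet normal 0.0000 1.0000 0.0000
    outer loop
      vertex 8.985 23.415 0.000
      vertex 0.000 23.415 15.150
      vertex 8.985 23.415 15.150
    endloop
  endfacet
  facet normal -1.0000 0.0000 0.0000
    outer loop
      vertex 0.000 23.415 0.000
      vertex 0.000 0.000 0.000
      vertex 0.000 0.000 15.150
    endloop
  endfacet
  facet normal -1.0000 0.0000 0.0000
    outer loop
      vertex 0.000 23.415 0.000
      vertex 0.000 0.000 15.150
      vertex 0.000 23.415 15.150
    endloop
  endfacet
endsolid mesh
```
; perimeter-only toolpath
G21 ; units = mm
G90 ; absolute positioning
G28 ; home
; layer 1
G0 Z2.164
G0 X0.000 Y0.000
G1 X28.194 Y0.000
G1 X28.194 Y9.789
G1 X8.985 Y9.789
G1 X8.985 Y23.415
G1 X0.000 Y23.415
G1 X0.000 Y0.000
; layer 2
G0 Z4.329
G0 X0.000 Y0.000
G1 X28.194 Y0.000
G1 X28.194 Y9.789
G1 X8.985 Y9.789
G1 X8.985 Y23.415
G1 X0.000 Y23.415
G1 X0.000 Y0.000
; layer 3
G0 Z6.493
G0 X0.000 Y0.000
G1 X28.194 Y0.000
G1 X28.194 Y9.789
G1 X8.985 Y9.789
G1 X8.985 Y23.415
G1 X0.000 Y23.415
G1 X0.000 Y0.000
; layer 4
G0 Z8.657
G0 X0.000 Y0.000
G1 X28.194 Y0.000
G1 X28.194 Y9.789
G1 X8.985 Y9.789
G1 X8.985 Y23.415
G1 X0.000 Y23.415
G1 X0.000 Y0.000
; layer 5
G0 Z10.821
G0 X0.000 Y0.000
G1 X28.194 Y0.000
G1 X28.194 Y9.789
G1 X8.985 Y9.789
G1 X8.985 Y23.415
G1 X0.000 Y23.415
G1 X0.000 Y0.000
; layer 6
G0 Z12.986
G0 X0.000 Y0.000
G1 X28.194 Y0.000
G1 X28.194 Y9.789
G1 X8.985 Y9.789
G1 X8.985 Y23.415
G1 X0.000 Y23.415
G1 X0.000 Y0.000
; layer 7
G0 Z15.150
G0 X0.000 Y0.000
G1 X28.194 Y0.000
G1 X28.194 Y9.789
G1 X8.985 Y9.789
G1 X8.985 Y23.415
G1 X0.000 Y23.415
G1 X0.000 Y0.000
M2 ; end

The solid is an L-shaped prism: outer 28.2 × 23.4 mm, arm thicknesses ≈ 9.79 mm (horizontal) and 8.98 mm (vertical), extruded 15.2 mm in z. Slicing at Δz = 2.164 mm — 7 equal slices spanning the solid's height, so layer i sits at z = i·h/7 — gives 7 non-empty perimeters. Each is a 6-segment closed polygon; G0 lifts to the layer z and rapids to the start vertex, then G1 traces the edges.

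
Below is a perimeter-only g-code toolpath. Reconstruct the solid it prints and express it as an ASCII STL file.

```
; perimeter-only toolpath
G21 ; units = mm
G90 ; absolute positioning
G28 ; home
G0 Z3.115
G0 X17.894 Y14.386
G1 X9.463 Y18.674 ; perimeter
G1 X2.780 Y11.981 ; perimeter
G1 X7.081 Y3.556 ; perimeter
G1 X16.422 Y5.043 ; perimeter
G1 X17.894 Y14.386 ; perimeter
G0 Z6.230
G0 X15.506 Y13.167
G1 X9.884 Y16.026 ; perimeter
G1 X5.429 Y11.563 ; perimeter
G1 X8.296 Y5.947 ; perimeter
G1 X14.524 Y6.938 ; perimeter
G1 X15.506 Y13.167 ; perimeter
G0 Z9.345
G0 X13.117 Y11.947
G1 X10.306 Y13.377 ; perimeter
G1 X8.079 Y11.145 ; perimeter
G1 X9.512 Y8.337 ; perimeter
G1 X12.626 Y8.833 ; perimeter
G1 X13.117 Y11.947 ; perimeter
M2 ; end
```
solid part
  facet normal 0.0000 0.0000 -1.0000
    outer loop
      vertex 0.131 12.398 0.000
      vertex 9.041 21.323 0.000
      vertex 20.283 15.606 0.000
    endloop
  endfacet
  facet normal 0.0000 0.0000 -1.0000
    outer loop
      vertex 5.865 1.165 0.000
      vertex 0.131 12.398 0.000
      vertex 20.283 15.606 0.000
    endloop
  endfacet
  facet normal 0.0000 0.0000 -1.0000
    outer loop
      vertex 18.320 3.148 0.000
      vertex 5.865 1.165 0.000
      vertex 20.283 15.606 0.000
    endloop
  endfacet
  facet normal 0.3719 0.7314 0.5716
    outer loop
      vertex 20.283 15.606 0.000
      vertex 9.041 21.323 0.000
      vertex 10.728 10.728 12.460
    endloop
  endfacet
  facet normal -0.5807 0.5797 0.5716
    outer loop
      vertex 9.041 21.323 0.000
      vertex 0.131 12.398 0.000
      vertex 10.728 10.728 12.460
    endloop
  endfacet
  facet normal -0.7308 -0.3731 0.5716
    outer loop
      vertex 0.131 12.398 0.000
      vertex 5.865 1.165 0.000
      vertex 10.728 10.728 12.460
    endloop
  endfacet
  facet normal 0.1290 -0.8103 0.5716
    outer loop
      vertex 5.865 1.165 0.000
      vertex 18.320 3.148 0.000
      vertex 10.728 10.728 12.460
    endloop
  endfacet
  facet normal 0.8106 -0.1277 0.5716
    outer loop
      vertex 18.320 3.148 0.000
      vertex 20.283 15.606 0.000
      vertex 10.728 10.728 12.460
    endloop
  endfacet
endsolid part

The G0 Z moves step by Δz≈3.115 mm. The G1 loops shrink linearly with z, so the solid tapers from its base footprint up to z≈12.5. Closing with a flat bottom cap and the tapered top and triangulating gives 8 facets — a regular 5-sided pyramid, base circumscribed radius ≈ 10.7 mm, apex at z ≈ 12.5 mm.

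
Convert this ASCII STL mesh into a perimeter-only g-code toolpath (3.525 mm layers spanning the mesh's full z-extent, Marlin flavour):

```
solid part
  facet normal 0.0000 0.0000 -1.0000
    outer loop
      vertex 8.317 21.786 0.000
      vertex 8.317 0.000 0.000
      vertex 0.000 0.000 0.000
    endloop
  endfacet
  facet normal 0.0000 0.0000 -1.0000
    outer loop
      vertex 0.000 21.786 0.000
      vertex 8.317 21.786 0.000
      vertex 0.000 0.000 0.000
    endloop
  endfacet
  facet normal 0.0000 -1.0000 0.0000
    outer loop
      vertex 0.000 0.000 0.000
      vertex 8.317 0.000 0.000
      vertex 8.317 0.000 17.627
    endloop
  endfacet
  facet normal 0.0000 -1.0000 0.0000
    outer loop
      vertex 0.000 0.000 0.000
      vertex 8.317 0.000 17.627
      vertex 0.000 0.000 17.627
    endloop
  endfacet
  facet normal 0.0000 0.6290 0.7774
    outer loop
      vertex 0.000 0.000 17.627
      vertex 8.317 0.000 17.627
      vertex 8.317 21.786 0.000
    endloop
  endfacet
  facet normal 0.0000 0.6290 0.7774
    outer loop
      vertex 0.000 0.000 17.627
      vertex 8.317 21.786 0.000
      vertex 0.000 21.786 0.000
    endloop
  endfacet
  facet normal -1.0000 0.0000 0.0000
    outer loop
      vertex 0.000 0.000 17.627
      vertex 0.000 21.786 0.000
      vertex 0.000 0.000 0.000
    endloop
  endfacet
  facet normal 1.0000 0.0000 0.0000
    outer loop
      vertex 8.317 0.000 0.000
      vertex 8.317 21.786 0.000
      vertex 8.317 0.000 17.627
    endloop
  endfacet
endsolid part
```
; perimeter-only toolpath
G21 ; units = mm
G90 ; absolute positioning
G28 ; home
; layer 1
G0 Z3.525
G0 X0.000 Y0.000
G1 X8.317 Y0.000
G1 X8.317 Y17.429
G1 X0.000 Y17.429
G1 X0.000 Y0.000
; layer 2
G0 Z7.051
G0 X0.000 Y0.000
G1 X8.317 Y0.000
G1 X8.317 Y13.072
G1 X0.000 Y13.072
G1 X0.000 Y0.000
; layer 3
G0 Z10.576
G0 X0.000 Y0.000
G1 X8.317 Y0.000
G1 X8.317 Y8.714
G1 X0.000 Y8.714
G1 X0.000 Y0.000
; layer 4
G0 Z14.102
G0 X0.000 Y0.000
G1 X8.317 Y0.000
G1 X8.317 Y4.357
G1 X0.000 Y4.357
G1 X0.000 Y0.000
M2 ; end

The solid is a wedge (ramp): 8.32 × 21.8 mm base, rising to 17.6 mm along the y=0 edge and sloping linearly to z=0 at y=21.8. Slicing at Δz = 3.525 mm — 5 equal slices spanning the solid's height, so layer i sits at z = i·h/5 — gives 4 non-empty perimeters. Each is a 4-segment closed polygon; G0 lifts to the layer z and rapids to the start vertex, then G1 traces the edges. The cross-section shrinks linearly with z (the slice at the apex is degenerate and omitted).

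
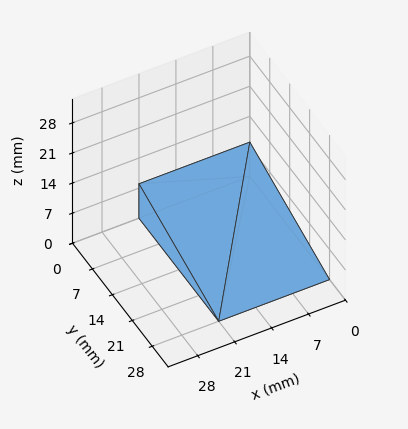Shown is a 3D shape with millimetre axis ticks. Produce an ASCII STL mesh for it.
Reading the render: the shape is a wedge (ramp): 21 × 28 mm base, rising to 8 mm along the y=0 edge and sloping linearly to z=0 at y=28 (dimensions read to the nearest mm from the axis ticks). For the STL, each face is triangulated and given an outward normal.

solid part
  facet normal 0.0000 0.0000 -1.0000
    outer loop
      vertex 21.00 28.00 0.00
      vertex 21.00 0.00 0.00
      vertex 0.00 0.00 0.00
    endloop
  endfacet
  facet normal 0.0000 0.0000 -1.0000
    outer loop
      vertex 0.00 28.00 0.00
      vertex 21.00 28.00 0.00
      vertex 0.00 0.00 0.00
    endloop
  endfacet
  facet normal 0.0000 -1.0000 0.0000
    outer loop
      vertex 0.00 0.00 0.00
      vertex 21.00 0.00 0.00
      vertex 21.00 0.00 8.00
    endloop
  endfacet
  facet normal 0.0000 -1.0000 0.0000
    outer loop
      vertex 0.00 0.00 0.00
      vertex 21.00 0.00 8.00
      vertex 0.00 0.00 8.00
    endloop
  endfacet
  facet normal 0.0000 0.2747 0.9615
    outer loop
      vertex 0.00 0.00 8.00
      vertex 21.00 0.00 8.00
      vertex 21.00 28.00 0.00
    endloop
  endfacet
  facet normal 0.0000 0.2747 0.9615
    outer loop
      vertex 0.00 0.00 8.00
      vertex 21.00 28.00 0.00
      vertex 0.00 28.00 0.00
    endloop
  endfacet
  facet normal -1.0000 0.0000 0.0000
    outer loop
      vertex 0.00 0.00 8.00
      vertex 0.00 28.00 0.00
      vertex 0.00 0.00 0.00
    endloop
  endfacet
  facet normal 1.0000 0.0000 0.0000
    outer loop
      vertex 21.00 0.00 0.00
      vertex 21.00 28.00 0.00
      vertex 21.00 0.00 8.00
    endloop
  endfacet
endsolid part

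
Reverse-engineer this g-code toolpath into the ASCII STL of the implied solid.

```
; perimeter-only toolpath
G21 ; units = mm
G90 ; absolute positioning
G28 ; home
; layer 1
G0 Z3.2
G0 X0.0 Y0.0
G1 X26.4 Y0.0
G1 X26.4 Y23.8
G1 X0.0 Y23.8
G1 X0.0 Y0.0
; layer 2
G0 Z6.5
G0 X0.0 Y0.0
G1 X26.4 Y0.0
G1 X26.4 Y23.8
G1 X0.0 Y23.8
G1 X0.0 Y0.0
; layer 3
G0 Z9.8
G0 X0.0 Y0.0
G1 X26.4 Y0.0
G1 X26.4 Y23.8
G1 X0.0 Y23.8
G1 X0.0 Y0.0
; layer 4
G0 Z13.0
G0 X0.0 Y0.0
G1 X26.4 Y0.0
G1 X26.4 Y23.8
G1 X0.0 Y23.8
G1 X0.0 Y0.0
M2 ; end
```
solid part
  facet normal 0.0000 0.0000 -1.0000
    outer loop
      vertex 26.4 23.8 0.0
      vertex 26.4 0.0 0.0
      vertex 0.0 0.0 0.0
    endloop
  endfacet
  facet normal 0.0000 0.0000 -1.0000
    outer loop
      vertex 0.0 23.8 0.0
      vertex 26.4 23.8 0.0
      vertex 0.0 0.0 0.0
    endloop
  endfacet
  facet normal 0.0000 0.0000 1.0000
    outer loop
      vertex 0.0 0.0 13.0
      vertex 26.4 0.0 13.0
      vertex 26.4 23.8 13.0
    endloop
  endfacet
  facet normal 0.0000 0.0000 1.0000
    outer loop
      vertex 0.0 0.0 13.0
      vertex 26.4 23.8 13.0
      vertex 0.0 23.8 13.0
    endloop
  endfacet
  facet normal 0.0000 -1.0000 0.0000
    outer loop
      vertex 0.0 0.0 0.0
      vertex 26.4 0.0 0.0
      vertex 26.4 0.0 13.0
    endloop
  endfacet
  facet normal 0.0000 -1.0000 0.0000
    outer loop
      vertex 0.0 0.0 0.0
      vertex 26.4 0.0 13.0
      vertex 0.0 0.0 13.0
    endloop
  endfacet
  facet normal 0.0000 1.0000 0.0000
    outer loop
      vertex 26.4 23.8 13.0
      vertex 26.4 23.8 0.0
      vertex 0.0 23.8 0.0
    endloop
  endfacet
  facet normal 0.0000 1.0000 0.0000
    outer loop
      vertex 0.0 23.8 13.0
      vertex 26.4 23.8 13.0
      vertex 0.0 23.8 0.0
    endloop
  endfacet
  facet normal -1.0000 0.0000 0.0000
    outer loop
      vertex 0.0 23.8 13.0
      vertex 0.0 23.8 0.0
      vertex 0.0 0.0 0.0
    endloop
  endfacet
  facet normal -1.0000 0.0000 0.0000
    outer loop
      vertex 0.0 0.0 13.0
      vertex 0.0 23.8 13.0
      vertex 0.0 0.0 0.0
    endloop
  endfacet
  facet normal 1.0000 0.0000 0.0000
    outer loop
      vertex 26.4 0.0 0.0
      vertex 26.4 23.8 0.0
      vertex 26.4 23.8 13.0
    endloop
  endfacet
  facet normal 1.0000 0.0000 0.0000
    outer loop
      vertex 26.4 0.0 0.0
      vertex 26.4 23.8 13.0
      vertex 26.4 0.0 13.0
    endloop
  endfacet
endsolid part

The G0 Z moves step by Δz≈3.2 mm. Every layer's G1 loop is the same polygon, so the solid is a straight extrusion of it from z=0 to z≈13. Closing with flat bottom and top caps and triangulating gives 12 facets — a rectangular box, roughly 26.4 × 23.8 mm footprint and 13 mm tall.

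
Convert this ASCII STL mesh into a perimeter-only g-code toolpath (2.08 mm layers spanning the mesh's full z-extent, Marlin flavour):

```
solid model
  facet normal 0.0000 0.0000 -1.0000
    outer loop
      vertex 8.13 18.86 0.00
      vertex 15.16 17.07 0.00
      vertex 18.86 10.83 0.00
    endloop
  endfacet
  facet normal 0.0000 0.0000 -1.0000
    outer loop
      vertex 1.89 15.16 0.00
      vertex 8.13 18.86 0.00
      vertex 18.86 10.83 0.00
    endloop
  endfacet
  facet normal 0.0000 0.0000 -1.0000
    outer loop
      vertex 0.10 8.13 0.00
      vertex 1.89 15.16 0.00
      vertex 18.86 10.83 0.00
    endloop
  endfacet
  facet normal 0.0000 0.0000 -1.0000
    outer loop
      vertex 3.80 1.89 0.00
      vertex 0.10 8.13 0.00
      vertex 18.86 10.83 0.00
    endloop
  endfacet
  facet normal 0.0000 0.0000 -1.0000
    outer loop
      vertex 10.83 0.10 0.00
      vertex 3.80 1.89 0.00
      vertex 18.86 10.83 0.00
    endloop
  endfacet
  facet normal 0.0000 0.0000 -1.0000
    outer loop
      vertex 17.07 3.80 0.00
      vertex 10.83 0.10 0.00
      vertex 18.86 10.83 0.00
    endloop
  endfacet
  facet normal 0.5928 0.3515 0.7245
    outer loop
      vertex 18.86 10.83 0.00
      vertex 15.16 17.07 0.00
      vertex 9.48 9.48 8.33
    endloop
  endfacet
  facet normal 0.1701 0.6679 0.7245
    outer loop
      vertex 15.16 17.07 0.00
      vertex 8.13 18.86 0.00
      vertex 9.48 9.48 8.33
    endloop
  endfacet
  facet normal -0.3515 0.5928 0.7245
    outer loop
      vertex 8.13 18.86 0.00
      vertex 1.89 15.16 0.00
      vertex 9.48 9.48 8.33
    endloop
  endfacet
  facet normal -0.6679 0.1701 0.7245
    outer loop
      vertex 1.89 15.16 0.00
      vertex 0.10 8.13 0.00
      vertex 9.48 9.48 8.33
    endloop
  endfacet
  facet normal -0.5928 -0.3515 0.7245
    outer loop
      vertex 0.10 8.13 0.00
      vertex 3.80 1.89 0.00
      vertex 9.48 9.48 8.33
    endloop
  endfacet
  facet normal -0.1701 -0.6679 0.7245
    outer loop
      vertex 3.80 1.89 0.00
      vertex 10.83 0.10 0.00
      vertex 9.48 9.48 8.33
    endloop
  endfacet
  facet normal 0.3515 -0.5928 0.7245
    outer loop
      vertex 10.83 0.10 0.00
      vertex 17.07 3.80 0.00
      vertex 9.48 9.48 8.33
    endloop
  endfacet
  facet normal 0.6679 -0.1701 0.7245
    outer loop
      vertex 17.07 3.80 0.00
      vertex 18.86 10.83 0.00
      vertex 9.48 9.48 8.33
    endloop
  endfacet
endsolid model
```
; perimeter-only toolpath
G21 ; units = mm
G90 ; absolute positioning
G28 ; home
; layer 1
G0 Z2.08
G0 X16.52 Y10.49
G1 X13.74 Y15.17
G1 X8.47 Y16.52
G1 X3.79 Y13.74
G1 X2.45 Y8.47
G1 X5.22 Y3.79
G1 X10.49 Y2.45
G1 X15.17 Y5.22
G1 X16.52 Y10.49
; layer 2
G0 Z4.17
G0 X14.17 Y10.16
G1 X12.32 Y13.28
G1 X8.80 Y14.17
G1 X5.69 Y12.32
G1 X4.79 Y8.80
G1 X6.64 Y5.69
G1 X10.16 Y4.79
G1 X13.28 Y6.64
G1 X14.17 Y10.16
; layer 3
G0 Z6.25
G0 X11.82 Y9.82
G1 X10.90 Y11.38
G1 X9.14 Y11.82
G1 X7.58 Y10.90
G1 X7.14 Y9.14
G1 X8.06 Y7.58
G1 X9.82 Y7.14
G1 X11.38 Y8.06
G1 X11.82 Y9.82
M2 ; end

The solid is a regular 8-sided pyramid, base circumscribed radius ≈ 9.48 mm, apex at z ≈ 8.33 mm. Slicing at Δz = 2.08 mm — 4 equal slices spanning the solid's height, so layer i sits at z = i·h/4 — gives 3 non-empty perimeters. Each is a 8-segment closed polygon; G0 lifts to the layer z and rapids to the start vertex, then G1 traces the edges. The cross-section shrinks linearly with z (the slice at the apex is degenerate and omitted).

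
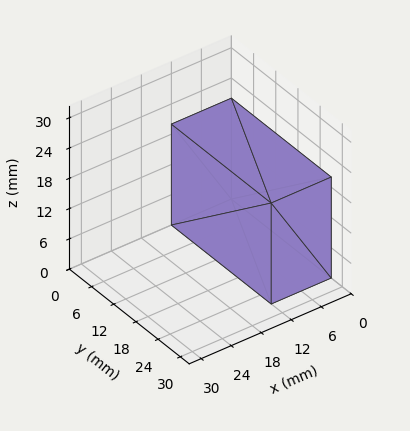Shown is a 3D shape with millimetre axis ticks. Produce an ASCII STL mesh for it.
Reading the render: the shape is a rectangular box, roughly 12 × 27 mm footprint and 20 mm tall (dimensions read to the nearest mm from the axis ticks). For the STL, each face is triangulated and given an outward normal.

solid part
  facet normal 0.0000 0.0000 -1.0000
    outer loop
      vertex 12.000 27.000 0.000
      vertex 12.000 0.000 0.000
      vertex 0.000 0.000 0.000
    endloop
  endfacet
  facet normal 0.0000 0.0000 -1.0000
    outer loop
      vertex 0.000 27.000 0.000
      vertex 12.000 27.000 0.000
      vertex 0.000 0.000 0.000
    endloop
  endfacet
  facet normal 0.0000 0.0000 1.0000
    outer loop
      vertex 0.000 0.000 20.000
      vertex 12.000 0.000 20.000
      vertex 12.000 27.000 20.000
    endloop
  endfacet
  facet normal 0.0000 0.0000 1.0000
    outer loop
      vertex 0.000 0.000 20.000
      vertex 12.000 27.000 20.000
      vertex 0.000 27.000 20.000
    endloop
  endfacet
  facet normal 0.0000 -1.0000 0.0000
    outer loop
      vertex 0.000 0.000 0.000
      vertex 12.000 0.000 0.000
      vertex 12.000 0.000 20.000
    endloop
  endfacet
  facet normal 0.0000 -1.0000 0.0000
    outer loop
      vertex 0.000 0.000 0.000
      vertex 12.000 0.000 20.000
      vertex 0.000 0.000 20.000
    endloop
  endfacet
  facet normal 0.0000 1.0000 0.0000
    outer loop
      vertex 12.000 27.000 20.000
      vertex 12.000 27.000 0.000
      vertex 0.000 27.000 0.000
    endloop
  endfacet
  facet normal 0.0000 1.0000 0.0000
    outer loop
      vertex 0.000 27.000 20.000
      vertex 12.000 27.000 20.000
      vertex 0.000 27.000 0.000
    endloop
  endfacet
  facet normal -1.0000 0.0000 0.0000
    outer loop
      vertex 0.000 27.000 20.000
      vertex 0.000 27.000 0.000
      vertex 0.000 0.000 0.000
    endloop
  endfacet
  facet normal -1.0000 0.0000 0.0000
    outer loop
      vertex 0.000 0.000 20.000
      vertex 0.000 27.000 20.000
      vertex 0.000 0.000 0.000
    endloop
  endfacet
  facet normal 1.0000 0.0000 0.0000
    outer loop
      vertex 12.000 0.000 0.000
      vertex 12.000 27.000 0.000
      vertex 12.000 27.000 20.000
    endloop
  endfacet
  facet normal 1.0000 0.0000 0.0000
    outer loop
      vertex 12.000 0.000 0.000
      vertex 12.000 27.000 20.000
      vertex 12.000 0.000 20.000
    endloop
  endfacet
endsolid part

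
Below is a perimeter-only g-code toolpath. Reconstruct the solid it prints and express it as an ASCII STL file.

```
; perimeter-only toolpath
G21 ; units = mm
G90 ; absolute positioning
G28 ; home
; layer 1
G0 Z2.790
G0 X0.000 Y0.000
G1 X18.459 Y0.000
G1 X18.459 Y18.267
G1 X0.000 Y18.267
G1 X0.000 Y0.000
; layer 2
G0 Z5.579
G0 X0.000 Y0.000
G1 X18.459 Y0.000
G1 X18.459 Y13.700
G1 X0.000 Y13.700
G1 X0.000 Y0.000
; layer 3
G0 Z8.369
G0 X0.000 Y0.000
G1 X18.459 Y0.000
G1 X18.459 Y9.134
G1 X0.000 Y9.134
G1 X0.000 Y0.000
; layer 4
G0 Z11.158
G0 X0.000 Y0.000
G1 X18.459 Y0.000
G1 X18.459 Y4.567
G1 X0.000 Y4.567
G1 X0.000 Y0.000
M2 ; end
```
solid part
  facet normal 0.0000 0.0000 -1.0000
    outer loop
      vertex 18.459 22.834 0.000
      vertex 18.459 0.000 0.000
      vertex 0.000 0.000 0.000
    endloop
  endfacet
  facet normal 0.0000 0.0000 -1.0000
    outer loop
      vertex 0.000 22.834 0.000
      vertex 18.459 22.834 0.000
      vertex 0.000 0.000 0.000
    endloop
  endfacet
  facet normal 0.0000 -1.0000 0.0000
    outer loop
      vertex 0.000 0.000 0.000
      vertex 18.459 0.000 0.000
      vertex 18.459 0.000 13.948
    endloop
  endfacet
  facet normal 0.0000 -1.0000 0.0000
    outer loop
      vertex 0.000 0.000 0.000
      vertex 18.459 0.000 13.948
      vertex 0.000 0.000 13.948
    endloop
  endfacet
  facet normal 0.0000 0.5213 0.8534
    outer loop
      vertex 0.000 0.000 13.948
      vertex 18.459 0.000 13.948
      vertex 18.459 22.834 0.000
    endloop
  endfacet
  facet normal 0.0000 0.5213 0.8534
    outer loop
      vertex 0.000 0.000 13.948
      vertex 18.459 22.834 0.000
      vertex 0.000 22.834 0.000
    endloop
  endfacet
  facet normal -1.0000 0.0000 0.0000
    outer loop
      vertex 0.000 0.000 13.948
      vertex 0.000 22.834 0.000
      vertex 0.000 0.000 0.000
    endloop
  endfacet
  facet normal 1.0000 0.0000 0.0000
    outer loop
      vertex 18.459 0.000 0.000
      vertex 18.459 22.834 0.000
      vertex 18.459 0.000 13.948
    endloop
  endfacet
endsolid part

The G0 Z moves step by Δz≈2.790 mm. The G1 loops shrink linearly with z, so the solid tapers from its base footprint up to z≈13.9. Closing with a flat bottom cap and the tapered top and triangulating gives 8 facets — a wedge (ramp): 18.5 × 22.8 mm base, rising to 13.9 mm along the y=0 edge and sloping linearly to z=0 at y=22.8.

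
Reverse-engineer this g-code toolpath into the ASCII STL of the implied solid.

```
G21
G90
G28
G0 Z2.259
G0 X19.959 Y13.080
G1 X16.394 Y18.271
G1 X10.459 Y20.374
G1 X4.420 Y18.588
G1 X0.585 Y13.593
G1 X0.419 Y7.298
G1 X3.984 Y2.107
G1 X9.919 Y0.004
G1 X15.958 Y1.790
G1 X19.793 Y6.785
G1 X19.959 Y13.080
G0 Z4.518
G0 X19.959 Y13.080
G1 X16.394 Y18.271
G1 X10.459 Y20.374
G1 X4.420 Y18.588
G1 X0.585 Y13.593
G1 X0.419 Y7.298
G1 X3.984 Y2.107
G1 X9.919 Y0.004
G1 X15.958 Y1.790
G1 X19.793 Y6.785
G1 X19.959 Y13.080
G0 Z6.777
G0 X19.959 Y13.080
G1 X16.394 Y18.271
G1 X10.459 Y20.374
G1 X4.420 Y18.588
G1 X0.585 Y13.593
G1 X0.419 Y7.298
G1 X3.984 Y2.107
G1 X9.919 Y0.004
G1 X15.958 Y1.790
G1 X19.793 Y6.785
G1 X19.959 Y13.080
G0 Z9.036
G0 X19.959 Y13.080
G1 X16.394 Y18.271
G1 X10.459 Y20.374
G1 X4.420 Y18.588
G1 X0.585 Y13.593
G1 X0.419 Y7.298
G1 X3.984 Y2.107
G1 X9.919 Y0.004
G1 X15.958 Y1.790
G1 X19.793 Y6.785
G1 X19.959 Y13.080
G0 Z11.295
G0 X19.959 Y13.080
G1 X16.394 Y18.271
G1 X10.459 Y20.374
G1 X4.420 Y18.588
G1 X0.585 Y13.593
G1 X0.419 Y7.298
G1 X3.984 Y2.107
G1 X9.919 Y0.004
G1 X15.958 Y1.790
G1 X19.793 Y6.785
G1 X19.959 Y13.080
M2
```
solid part
  facet normal 0.0000 0.0000 -1.0000
    outer loop
      vertex 10.459 20.374 0.000
      vertex 16.394 18.271 0.000
      vertex 19.959 13.080 0.000
    endloop
  endfacet
  facet normal 0.0000 0.0000 -1.0000
    outer loop
      vertex 4.420 18.588 0.000
      vertex 10.459 20.374 0.000
      vertex 19.959 13.080 0.000
    endloop
  endfacet
  facet normal 0.0000 0.0000 -1.0000
    outer loop
      vertex 0.585 13.593 0.000
      vertex 4.420 18.588 0.000
      vertex 19.959 13.080 0.000
    endloop
  endfacet
  facet normal 0.0000 0.0000 -1.0000
    outer loop
      vertex 0.419 7.298 0.000
      vertex 0.585 13.593 0.000
      vertex 19.959 13.080 0.000
    endloop
  endfacet
  facet normal 0.0000 0.0000 -1.0000
    outer loop
      vertex 3.984 2.107 0.000
      vertex 0.419 7.298 0.000
      vertex 19.959 13.080 0.000
    endloop
  endfacet
  facet normal 0.0000 0.0000 -1.0000
    outer loop
      vertex 9.919 0.004 0.000
      vertex 3.984 2.107 0.000
      vertex 19.959 13.080 0.000
    endloop
  endfacet
  facet normal 0.0000 0.0000 -1.0000
    outer loop
      vertex 15.958 1.790 0.000
      vertex 9.919 0.004 0.000
      vertex 19.959 13.080 0.000
    endloop
  endfacet
  facet normal 0.0000 0.0000 -1.0000
    outer loop
      vertex 19.793 6.785 0.000
      vertex 15.958 1.790 0.000
      vertex 19.959 13.080 0.000
    endloop
  endfacet
  facet normal 0.0000 0.0000 1.0000
    outer loop
      vertex 19.959 13.080 11.295
      vertex 16.394 18.271 11.295
      vertex 10.459 20.374 11.295
    endloop
  endfacet
  facet normal 0.0000 0.0000 1.0000
    outer loop
      vertex 19.959 13.080 11.295
      vertex 10.459 20.374 11.295
      vertex 4.420 18.588 11.295
    endloop
  endfacet
  facet normal 0.0000 0.0000 1.0000
    outer loop
      vertex 19.959 13.080 11.295
      vertex 4.420 18.588 11.295
      vertex 0.585 13.593 11.295
    endloop
  endfacet
  facet normal 0.0000 0.0000 1.0000
    outer loop
      vertex 19.959 13.080 11.295
      vertex 0.585 13.593 11.295
      vertex 0.419 7.298 11.295
    endloop
  endfacet
  facet normal 0.0000 0.0000 1.0000
    outer loop
      vertex 19.959 13.080 11.295
      vertex 0.419 7.298 11.295
      vertex 3.984 2.107 11.295
    endloop
  endfacet
  facet normal 0.0000 0.0000 1.0000
    outer loop
      vertex 19.959 13.080 11.295
      vertex 3.984 2.107 11.295
      vertex 9.919 0.004 11.295
    endloop
  endfacet
  facet normal 0.0000 0.0000 1.0000
    outer loop
      vertex 19.959 13.080 11.295
      vertex 9.919 0.004 11.295
      vertex 15.958 1.790 11.295
    endloop
  endfacet
  facet normal 0.0000 0.0000 1.0000
    outer loop
      vertex 19.959 13.080 11.295
      vertex 15.958 1.790 11.295
      vertex 19.793 6.785 11.295
    endloop
  endfacet
  facet normal 0.8243 0.5661 0.0000
    outer loop
      vertex 19.959 13.080 0.000
      vertex 16.394 18.271 0.000
      vertex 16.394 18.271 11.295
    endloop
  endfacet
  facet normal 0.8243 0.5661 0.0000
    outer loop
      vertex 19.959 13.080 0.000
      vertex 16.394 18.271 11.295
      vertex 19.959 13.080 11.295
    endloop
  endfacet
  facet normal 0.3340 0.9426 0.0000
    outer loop
      vertex 16.394 18.271 0.000
      vertex 10.459 20.374 0.000
      vertex 10.459 20.374 11.295
    endloop
  endfacet
  facet normal 0.3340 0.9426 0.0000
    outer loop
      vertex 16.394 18.271 0.000
      vertex 10.459 20.374 11.295
      vertex 16.394 18.271 11.295
    endloop
  endfacet
  facet normal -0.2836 0.9589 0.0000
    outer loop
      vertex 10.459 20.374 0.000
      vertex 4.420 18.588 0.000
      vertex 4.420 18.588 11.295
    endloop
  endfacet
  facet normal -0.2836 0.9589 0.0000
    outer loop
      vertex 10.459 20.374 0.000
      vertex 4.420 18.588 11.295
      vertex 10.459 20.374 11.295
    endloop
  endfacet
  facet normal -0.7932 0.6090 0.0000
    outer loop
      vertex 4.420 18.588 0.000
      vertex 0.585 13.593 0.000
      vertex 0.585 13.593 11.295
    endloop
  endfacet
  facet normal -0.7932 0.6090 0.0000
    outer loop
      vertex 4.420 18.588 0.000
      vertex 0.585 13.593 11.295
      vertex 4.420 18.588 11.295
    endloop
  endfacet
  facet normal -0.9997 0.0264 0.0000
    outer loop
      vertex 0.585 13.593 0.000
      vertex 0.419 7.298 0.000
      vertex 0.419 7.298 11.295
    endloop
  endfacet
  facet normal -0.9997 0.0264 0.0000
    outer loop
      vertex 0.585 13.593 0.000
      vertex 0.419 7.298 11.295
      vertex 0.585 13.593 11.295
    endloop
  endfacet
  facet normal -0.8243 -0.5661 0.0000
    outer loop
      vertex 0.419 7.298 0.000
      vertex 3.984 2.107 0.000
      vertex 3.984 2.107 11.295
    endloop
  endfacet
  facet normal -0.8243 -0.5661 0.0000
    outer loop
      vertex 0.419 7.298 0.000
      vertex 3.984 2.107 11.295
      vertex 0.419 7.298 11.295
    endloop
  endfacet
  facet normal -0.3340 -0.9426 0.0000
    outer loop
      vertex 3.984 2.107 0.000
      vertex 9.919 0.004 0.000
      vertex 9.919 0.004 11.295
    endloop
  endfacet
  facet normal -0.3340 -0.9426 0.0000
    outer loop
      vertex 3.984 2.107 0.000
      vertex 9.919 0.004 11.295
      vertex 3.984 2.107 11.295
    endloop
  endfacet
  facet normal 0.2836 -0.9589 0.0000
    outer loop
      vertex 9.919 0.004 0.000
      vertex 15.958 1.790 0.000
      vertex 15.958 1.790 11.295
    endloop
  endfacet
  facet normal 0.2836 -0.9589 0.0000
    outer loop
      vertex 9.919 0.004 0.000
      vertex 15.958 1.790 11.295
      vertex 9.919 0.004 11.295
    endloop
  endfacet
  facet normal 0.7932 -0.6090 0.0000
    outer loop
      vertex 15.958 1.790 0.000
      vertex 19.793 6.785 0.000
      vertex 19.793 6.785 11.295
    endloop
  endfacet
  facet normal 0.7932 -0.6090 0.0000
    outer loop
      vertex 15.958 1.790 0.000
      vertex 19.793 6.785 11.295
      vertex 15.958 1.790 11.295
    endloop
  endfacet
  facet normal 0.9997 -0.0264 0.0000
    outer loop
      vertex 19.793 6.785 0.000
      vertex 19.959 13.080 0.000
      vertex 19.959 13.080 11.295
    endloop
  endfacet
  facet normal 0.9997 -0.0264 0.0000
    outer loop
      vertex 19.793 6.785 0.000
      vertex 19.959 13.080 11.295
      vertex 19.793 6.785 11.295
    endloop
  endfacet
endsolid part

The G0 Z moves step by Δz≈2.259 mm. Every layer's G1 loop is the same polygon, so the solid is a straight extrusion of it from z=0 to z≈11.3. Closing with flat bottom and top caps and triangulating gives 36 facets — a regular 10-sided prism (a cylinder approximated with 10 flat sides), circumscribed radius ≈ 10.2 mm, height ≈ 11.3 mm.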